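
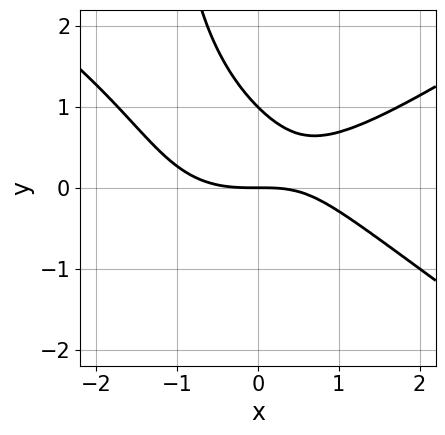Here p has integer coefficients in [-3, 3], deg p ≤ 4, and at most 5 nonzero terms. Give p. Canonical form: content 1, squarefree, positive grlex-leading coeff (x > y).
(a) The degree is 3 — the shape is more complex than any degree-2 curve.
(b) Observable constraints: one x-axis crossing is at x = 0; among the integer gridlines, it crosses the y-axis at y ∈ {0, 1}.
(c) Matching integer coefficients to the picture gives p.

x^3 - 2*x*y^2 - x*y - 3*y^2 + 3*y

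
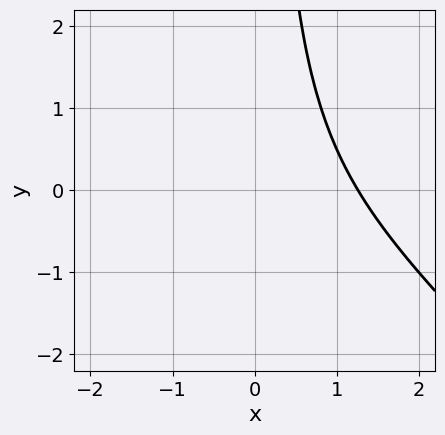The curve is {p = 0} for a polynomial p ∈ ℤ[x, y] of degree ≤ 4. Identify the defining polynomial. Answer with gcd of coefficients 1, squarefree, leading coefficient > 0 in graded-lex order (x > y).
Degree: no degree-2 curve has this shape, so deg p = 3.
From the axis intercepts and sections: the curve avoids every integer y-axis point in the box.
Putting this together gives p.

x^3 + x^2*y + x*y - 2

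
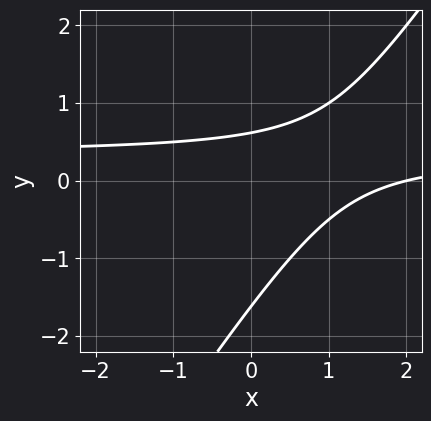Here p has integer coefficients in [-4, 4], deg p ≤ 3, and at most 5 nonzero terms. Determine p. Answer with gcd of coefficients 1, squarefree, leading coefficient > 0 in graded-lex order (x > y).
3*x*y - 2*y^2 - x - 2*y + 2

First, the degree is 2 — the shape is more complex than any degree-1 curve.
Next, against the integer gridlines: it meets the x-axis at x = 2 (among the integer gridlines).
Finally, these observations pin down the coefficients.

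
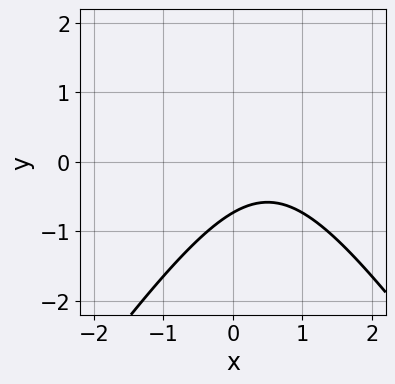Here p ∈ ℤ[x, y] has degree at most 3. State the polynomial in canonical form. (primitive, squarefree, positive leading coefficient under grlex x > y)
(a) The degree is 2 — the shape is more complex than any degree-1 curve.
(b) Against the integer gridlines: the curve avoids every integer x-axis point in the box.
(c) Matching integer coefficients to the picture gives p.

2*x^2 - y^2 - 2*x + 2*y + 2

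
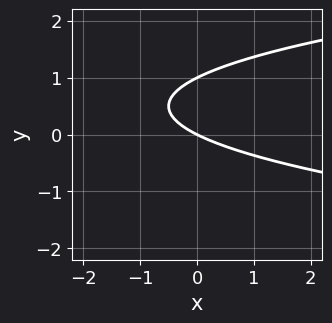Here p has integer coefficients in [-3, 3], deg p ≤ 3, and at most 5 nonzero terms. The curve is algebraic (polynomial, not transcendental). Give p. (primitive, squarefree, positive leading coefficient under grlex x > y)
The degree is 2 — a generic line meets the curve in up to 2 points.
Against the integer gridlines: among the integer gridlines, it crosses the y-axis at y ∈ {0, 1}; it crosses the x-axis at the gridline x = 0.
Solving for integer coefficients yields p as stated.

2*y^2 - x - 2*y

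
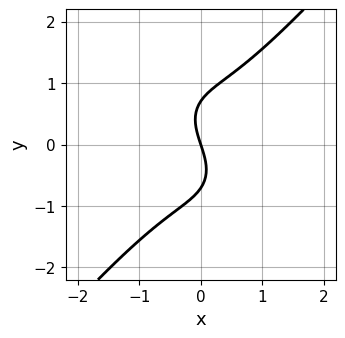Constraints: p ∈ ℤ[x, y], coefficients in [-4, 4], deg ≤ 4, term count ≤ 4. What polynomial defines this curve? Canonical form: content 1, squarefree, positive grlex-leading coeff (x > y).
3*x^3 - 2*y^3 + 3*x + y

1. The degree is 3 — the shape is more complex than any degree-2 curve.
2. Against the integer gridlines: it crosses the x-axis at the gridline x = 0; one y-axis crossing is at y = 0.
3. Assembling these constraints gives the stated polynomial.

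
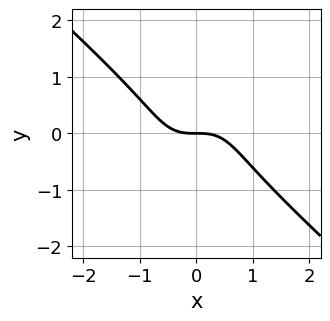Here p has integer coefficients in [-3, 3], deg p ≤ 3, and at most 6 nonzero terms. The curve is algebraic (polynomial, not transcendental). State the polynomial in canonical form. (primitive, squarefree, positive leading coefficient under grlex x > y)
First, degree: the shape is more complex than any degree-2 curve, so deg p = 3.
Next, against the integer gridlines: one x-axis crossing is at x = 0; it crosses the y-axis at the gridline y = 0.
Finally, the integer polynomial consistent with all of this is the stated p.

3*x^3 - 2*x*y^2 + 2*y^3 + 3*y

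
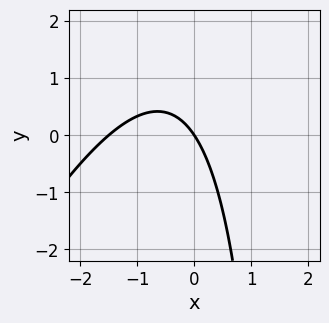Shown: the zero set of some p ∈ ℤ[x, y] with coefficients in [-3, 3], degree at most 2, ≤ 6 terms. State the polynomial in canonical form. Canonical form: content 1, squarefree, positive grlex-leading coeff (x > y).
2*x^2 - x*y + 3*x + 2*y

(a) Degree: the shape is more complex than any degree-1 curve, so deg p = 2.
(b) Against the integer gridlines: it meets the x-axis at x = 0 (among the integer gridlines); it meets the y-axis at y = 0 (among the integer gridlines).
(c) These observations pin down the coefficients.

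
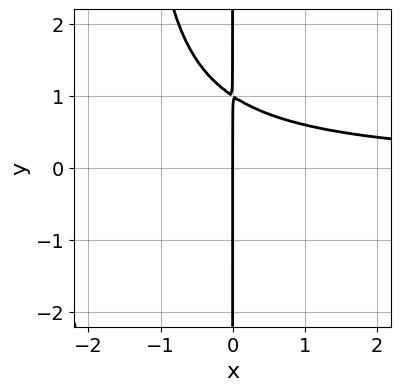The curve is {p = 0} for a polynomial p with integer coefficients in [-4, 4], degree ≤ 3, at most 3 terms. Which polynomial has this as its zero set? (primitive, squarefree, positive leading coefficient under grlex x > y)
Degree: a generic line meets the curve in up to 3 points, so deg p = 3.
Checking where it meets the axes: it crosses the x-axis at the gridline x = 0; every point of the y-axis in the box is on the curve.
Solving for integer coefficients yields p as stated.

2*x^2*y + 3*x*y - 3*x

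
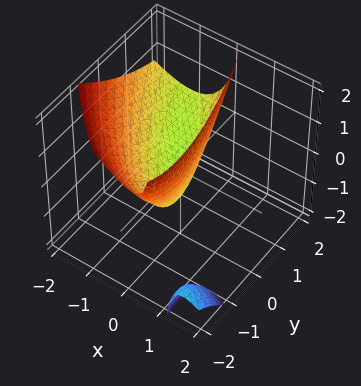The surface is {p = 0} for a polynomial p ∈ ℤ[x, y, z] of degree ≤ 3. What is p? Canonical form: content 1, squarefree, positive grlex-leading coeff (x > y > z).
There are 2 components.
The degree is 2 — the shape is more complex than any degree-1 surface.
Checking where it meets the axes: one y-axis crossing is at y = 0; it meets the z-axis at z = 0 (among the integer gridlines); it meets the x-axis at x = 0 (among the integer gridlines).
Solving for integer coefficients yields p as stated.

3*x^2 + 3*x*y + 3*x*z + y^2 - 3*z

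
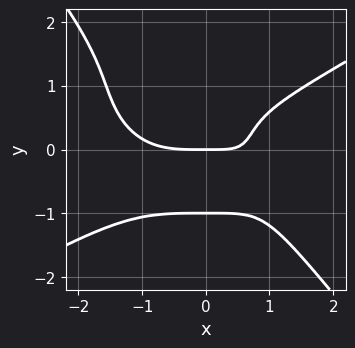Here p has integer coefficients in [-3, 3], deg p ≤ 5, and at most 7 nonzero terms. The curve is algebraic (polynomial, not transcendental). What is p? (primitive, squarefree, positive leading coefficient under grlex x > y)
x^4 - 3*x*y^3 - 3*y^4 + 3*x*y - 3*y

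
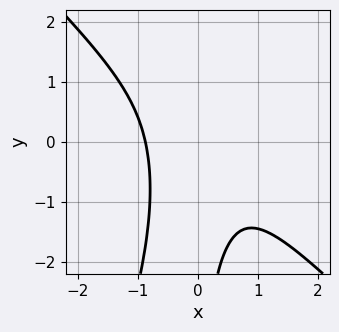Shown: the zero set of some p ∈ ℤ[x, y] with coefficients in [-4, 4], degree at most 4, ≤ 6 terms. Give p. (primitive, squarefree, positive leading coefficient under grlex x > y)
3*x^3 + 2*x^2*y - x*y^2 + 2

deg p = 3. No degree-2 curve has this shape.
Observable constraints: it misses every integer gridline on the y-axis.
Together with the visible shape, these determine p as stated.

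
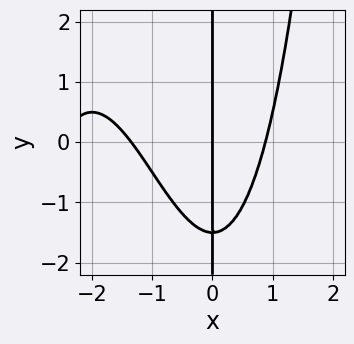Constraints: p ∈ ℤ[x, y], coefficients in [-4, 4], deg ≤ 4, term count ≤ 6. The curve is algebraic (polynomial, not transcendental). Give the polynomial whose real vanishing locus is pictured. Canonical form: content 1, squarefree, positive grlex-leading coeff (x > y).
deg p = 4.
Observable constraints: one x-axis crossing is at x = 0; every point of the y-axis in the box is on the curve.
Matching integer coefficients to the picture gives p.

x^4 + 3*x^3 - 2*x*y - 3*x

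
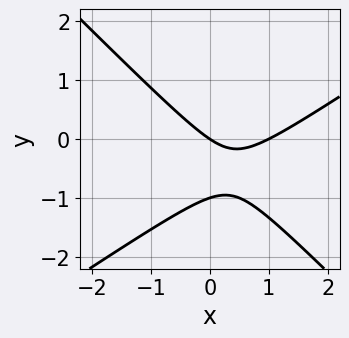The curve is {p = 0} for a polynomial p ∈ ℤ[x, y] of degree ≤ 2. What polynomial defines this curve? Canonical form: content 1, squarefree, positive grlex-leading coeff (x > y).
1. The degree is 2 — a generic line meets the curve in up to 2 points.
2. Observable constraints: among the integer gridlines, it crosses the x-axis at x ∈ {0, 1}; among the integer gridlines, it crosses the y-axis at y ∈ {-1, 0}.
3. Together with the visible shape, these determine p as stated.

2*x^2 - x*y - 3*y^2 - 2*x - 3*y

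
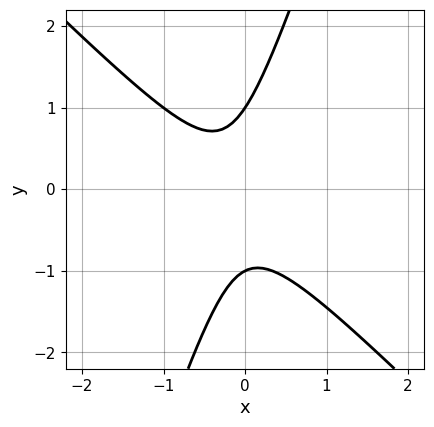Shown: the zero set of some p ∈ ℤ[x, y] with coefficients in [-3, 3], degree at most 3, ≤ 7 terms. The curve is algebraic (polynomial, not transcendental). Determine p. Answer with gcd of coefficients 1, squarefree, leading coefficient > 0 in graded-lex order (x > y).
3*x^2 + 2*x*y - y^2 + x + 1

deg p = 2. A generic line meets the curve in up to 2 points.
Observable constraints: among the integer gridlines, it crosses the y-axis at y ∈ {-1, 1}; the curve avoids every integer x-axis point in the box.
Assembling these constraints gives the stated polynomial.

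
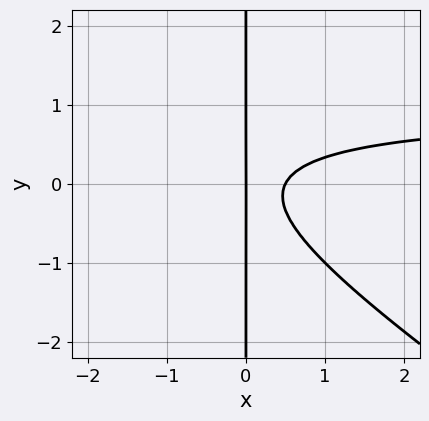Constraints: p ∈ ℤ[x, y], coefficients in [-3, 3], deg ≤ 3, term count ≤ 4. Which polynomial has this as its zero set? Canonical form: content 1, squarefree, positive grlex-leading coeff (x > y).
2*x^2*y + 3*x*y^2 - 2*x^2 + x

The degree is 3 — no degree-2 curve has this shape.
From the axis intercepts and sections: it meets the x-axis at x = 0 (among the integer gridlines); every point of the y-axis in the box is on the curve.
Solving for integer coefficients yields p as stated.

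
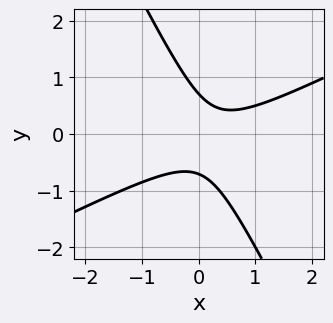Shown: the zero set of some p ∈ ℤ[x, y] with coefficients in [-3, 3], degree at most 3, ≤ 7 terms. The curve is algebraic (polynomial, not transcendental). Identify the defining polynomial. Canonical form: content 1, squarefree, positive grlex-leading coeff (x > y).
2*x^2 - 3*x*y - 2*y^2 - x + 1

The degree is 2 — no degree-1 curve has this shape.
Checking where it meets the axes: the curve avoids every integer x-axis point in the box.
Putting this together gives p.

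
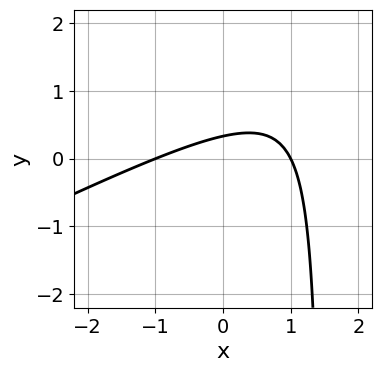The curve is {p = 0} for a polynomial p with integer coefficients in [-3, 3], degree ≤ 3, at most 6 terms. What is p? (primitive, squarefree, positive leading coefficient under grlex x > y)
deg p = 2. A generic line meets the curve in up to 2 points.
Checking where it meets the axes: the x-axis gridline crossings are at x ∈ {-1, 1}.
Assembling these constraints gives the stated polynomial.

x^2 - 2*x*y + 3*y - 1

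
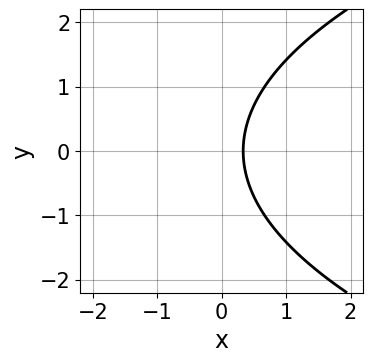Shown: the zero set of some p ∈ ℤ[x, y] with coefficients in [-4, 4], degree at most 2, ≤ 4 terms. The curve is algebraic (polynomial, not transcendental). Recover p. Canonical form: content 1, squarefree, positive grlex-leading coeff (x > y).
deg p = 2. The shape is more complex than any degree-1 curve.
Symmetries: mirror symmetry y ↦ −y ⇒ only even powers of y.
Observable constraints: no y-intercept at any integer in the box.
These observations pin down the coefficients.

y^2 - 3*x + 1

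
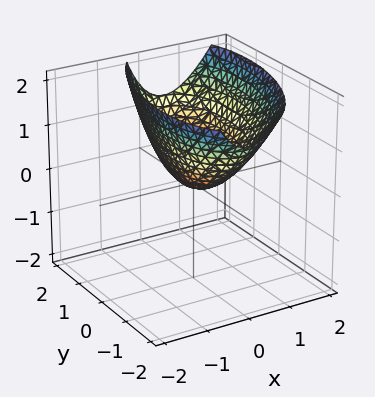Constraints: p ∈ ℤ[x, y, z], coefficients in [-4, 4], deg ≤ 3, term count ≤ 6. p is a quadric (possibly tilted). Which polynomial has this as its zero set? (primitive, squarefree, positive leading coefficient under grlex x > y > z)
1. deg p = 2.
2. From the visible intercepts: one y-axis crossing is at y = 0; it crosses the x-axis at the gridline x = 0.
3. The integer polynomial consistent with all of this is the stated p.

3*x^2 - x*y - x*z + y^2 - 3*z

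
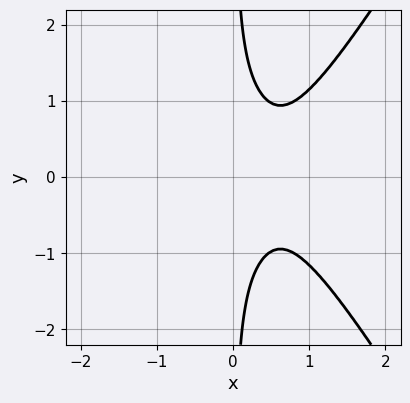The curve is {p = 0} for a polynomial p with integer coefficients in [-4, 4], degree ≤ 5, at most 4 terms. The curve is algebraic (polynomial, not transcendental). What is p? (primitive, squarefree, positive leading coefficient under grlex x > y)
(a) The degree is 4 — a generic line meets the curve in up to 4 points.
(b) Symmetries: it's symmetric under y → −y, forcing even powers of y.
(c) From the axis intercepts and sections: it misses every integer gridline on the x-axis; the curve avoids every integer y-axis point in the box.
(d) Assembling these constraints gives the stated polynomial.

3*x^4 - x^2*y^2 - 2*x*y^2 + 1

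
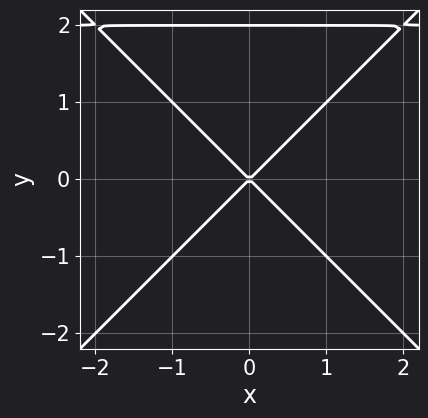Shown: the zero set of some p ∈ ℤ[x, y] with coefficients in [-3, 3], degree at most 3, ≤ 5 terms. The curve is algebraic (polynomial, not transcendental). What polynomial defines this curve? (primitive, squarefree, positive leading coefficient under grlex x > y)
(a) deg p = 3.
(b) Symmetries: it's symmetric under x → −x, forcing even powers of x.
(c) From the visible intercepts: one x-axis crossing is at x = 0; among the integer gridlines, it crosses the y-axis at y ∈ {0, 2}.
(d) The integer polynomial consistent with all of this is the stated p.

x^2*y - y^3 - 2*x^2 + 2*y^2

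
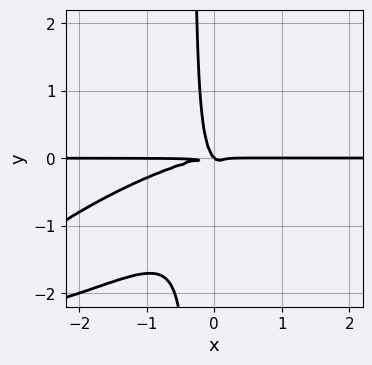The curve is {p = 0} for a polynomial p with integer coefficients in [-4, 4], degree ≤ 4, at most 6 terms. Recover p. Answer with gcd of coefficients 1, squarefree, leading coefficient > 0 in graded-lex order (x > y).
First, deg p = 4. The shape is more complex than any degree-3 curve.
Next, from the axis intercepts and sections: every point of the x-axis in the box is on the curve; one y-axis crossing is at y = 0.
Finally, fitting integer coefficients to these (and the overall shape) gives p.

x^3*y - 3*x^2*y^2 + 3*x*y^3 + x*y^2 + y^3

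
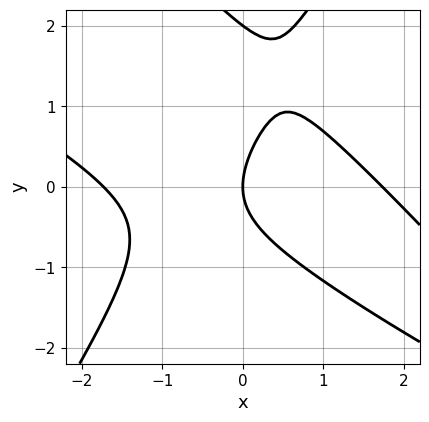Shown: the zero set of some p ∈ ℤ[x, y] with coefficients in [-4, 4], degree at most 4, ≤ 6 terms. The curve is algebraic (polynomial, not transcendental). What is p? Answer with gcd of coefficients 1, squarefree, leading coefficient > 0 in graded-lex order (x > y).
The degree is 3 — a generic line meets the curve in up to 3 points.
From the visible intercepts: the y-axis gridline crossings are at y ∈ {0, 2}; one x-axis crossing is at x = 0.
Matching integer coefficients to the picture gives p.

x^3 + 2*x^2*y - y^3 + 2*y^2 - 3*x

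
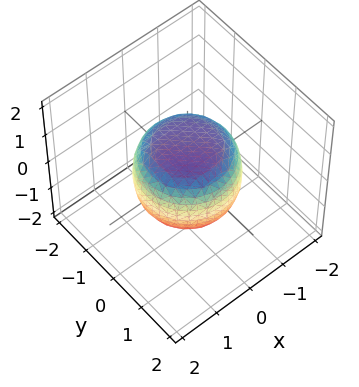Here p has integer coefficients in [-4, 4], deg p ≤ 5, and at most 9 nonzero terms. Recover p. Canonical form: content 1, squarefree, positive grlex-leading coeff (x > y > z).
1. The degree is 4 — the shape is more complex than any degree-3 surface.
2. Symmetries: the surface is invariant under rotation about z: p = q(x² + y², z).
3. Observable constraints: among the integer gridlines, it crosses the z-axis at z ∈ {-1, 1}; a circular section at z = 1 has radius between 0 and 1.
4. These observations pin down the coefficients.

2*x^4 + 4*x^2*y^2 + 2*y^4 - x^2 - y^2 + 3*z^2 - 3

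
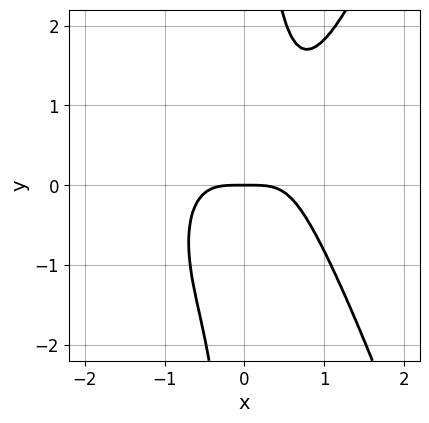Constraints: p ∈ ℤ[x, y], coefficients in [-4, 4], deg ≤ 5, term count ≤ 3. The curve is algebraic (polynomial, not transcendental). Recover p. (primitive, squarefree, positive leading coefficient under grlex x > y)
The degree is 4 — a generic line meets the curve in up to 4 points.
Observable constraints: one x-axis crossing is at x = 0; one y-axis crossing is at y = 0.
Putting this together gives p.

3*x^4 - 2*x*y^2 + 2*y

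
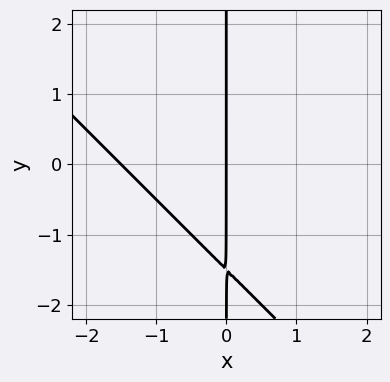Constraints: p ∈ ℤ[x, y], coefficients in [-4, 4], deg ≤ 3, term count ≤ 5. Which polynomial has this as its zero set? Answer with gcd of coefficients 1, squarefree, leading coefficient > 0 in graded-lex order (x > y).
2*x^2 + 2*x*y + 3*x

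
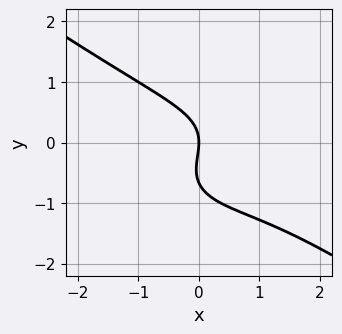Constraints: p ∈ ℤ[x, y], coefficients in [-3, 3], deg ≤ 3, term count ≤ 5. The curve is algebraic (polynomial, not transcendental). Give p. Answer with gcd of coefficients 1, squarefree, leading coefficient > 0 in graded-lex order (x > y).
(a) The degree is 3 — a generic line meets the curve in up to 3 points.
(b) From the axis intercepts and sections: one x-axis crossing is at x = 0; it meets the y-axis at y = 0 (among the integer gridlines).
(c) Fitting integer coefficients to these (and the overall shape) gives p.

x^3 + 3*y^3 - x^2 + 2*y^2 + 3*x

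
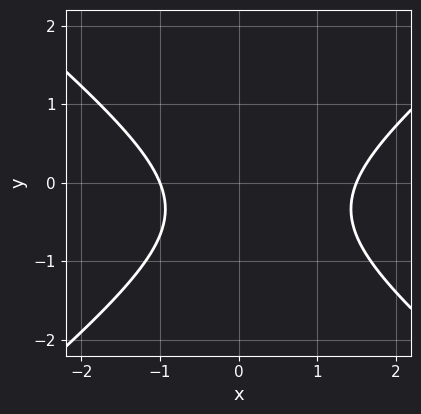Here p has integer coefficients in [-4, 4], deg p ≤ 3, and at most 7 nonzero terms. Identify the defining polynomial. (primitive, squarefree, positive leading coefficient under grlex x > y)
2*x^2 - 3*y^2 - x - 2*y - 3

deg p = 2. The shape is more complex than any degree-1 curve.
From the axis intercepts and sections: it crosses the x-axis at the gridline x = -1; it misses every integer gridline on the y-axis.
These observations pin down the coefficients.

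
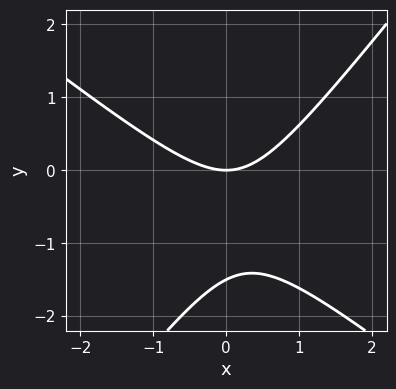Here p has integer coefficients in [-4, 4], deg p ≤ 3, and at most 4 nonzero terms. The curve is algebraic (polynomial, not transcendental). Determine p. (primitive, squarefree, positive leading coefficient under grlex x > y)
2*x^2 + x*y - 2*y^2 - 3*y

1. The degree is 2 — the shape is more complex than any degree-1 curve.
2. Observable constraints: one x-axis crossing is at x = 0; it meets the y-axis at y = 0 (among the integer gridlines).
3. These observations pin down the coefficients.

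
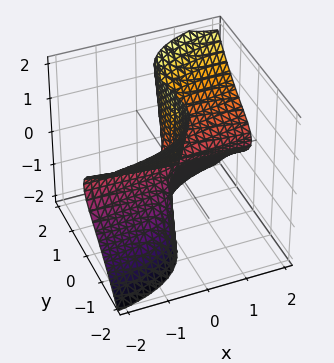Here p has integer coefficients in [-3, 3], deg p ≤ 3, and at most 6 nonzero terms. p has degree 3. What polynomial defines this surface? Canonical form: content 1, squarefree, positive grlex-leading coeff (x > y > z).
x^2*y - 3*x*z^2 + 2*y^3 - y*z

The degree is 3 — a generic line meets the surface in up to 3 points.
Checking where it meets the axes: the visible x-axis segment lies entirely on the surface; the visible z-axis segment lies entirely on the surface; it crosses the y-axis at the gridline y = 0.
Assembling these constraints gives the stated polynomial.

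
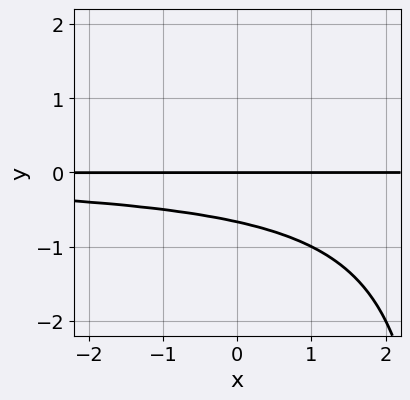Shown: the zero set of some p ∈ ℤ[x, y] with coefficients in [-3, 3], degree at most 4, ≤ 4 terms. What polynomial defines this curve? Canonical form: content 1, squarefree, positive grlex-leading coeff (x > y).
x*y^2 - 3*y^2 - 2*y

Degree: no degree-2 curve has this shape, so deg p = 3.
Checking where it meets the axes: the visible x-axis segment lies entirely on the curve; one y-axis crossing is at y = 0.
Fitting integer coefficients to these (and the overall shape) gives p.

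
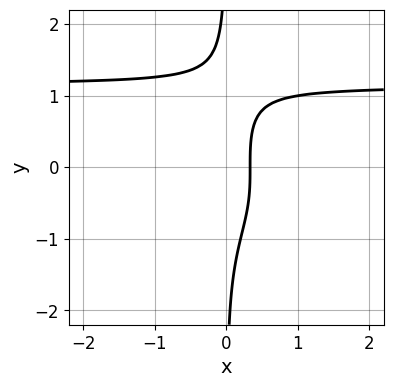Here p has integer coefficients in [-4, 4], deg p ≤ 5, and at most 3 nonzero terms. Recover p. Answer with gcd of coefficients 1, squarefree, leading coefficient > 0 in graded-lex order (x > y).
1. The degree is 4 — a generic line meets the curve in up to 4 points.
2. From the visible intercepts: no y-intercept at any integer in the box.
3. Matching integer coefficients to the picture gives p.

2*x*y^3 - 3*x + 1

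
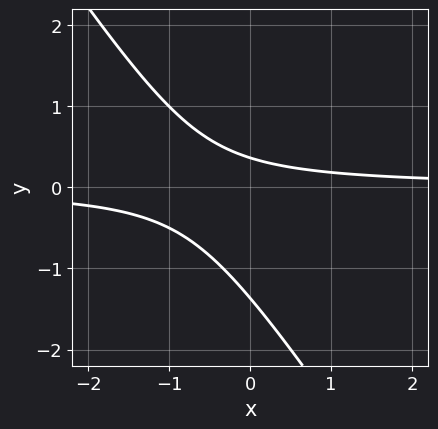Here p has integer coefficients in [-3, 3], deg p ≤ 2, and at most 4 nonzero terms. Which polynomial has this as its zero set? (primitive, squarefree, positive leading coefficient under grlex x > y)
3*x*y + 2*y^2 + 2*y - 1

1. The degree is 2 — the shape is more complex than any degree-1 curve.
2. From the axis intercepts and sections: no x-intercept at any integer in the box.
3. The integer polynomial consistent with all of this is the stated p.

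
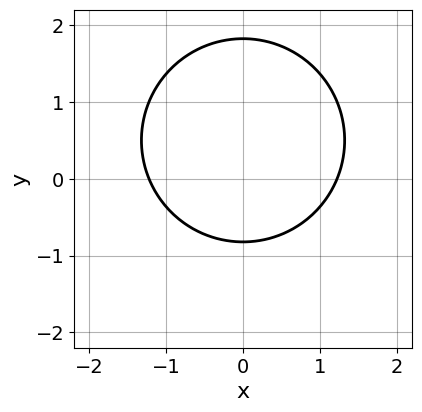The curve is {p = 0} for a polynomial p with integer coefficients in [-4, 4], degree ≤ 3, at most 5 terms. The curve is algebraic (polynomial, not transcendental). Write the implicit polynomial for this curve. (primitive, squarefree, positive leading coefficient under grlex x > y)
1. deg p = 2.
2. Symmetries: mirror symmetry x ↦ −x ⇒ only even powers of x.
3. The integer polynomial consistent with all of this is the stated p.

2*x^2 + 2*y^2 - 2*y - 3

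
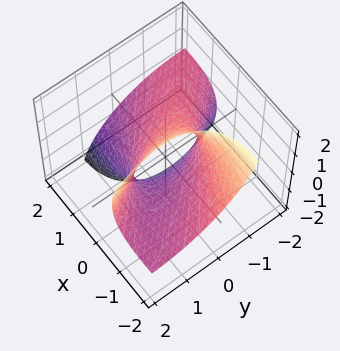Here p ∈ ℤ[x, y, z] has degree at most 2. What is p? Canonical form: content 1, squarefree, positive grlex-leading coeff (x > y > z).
x^2 + 2*x*y + 3*x*z + y^2 + z^2 - 1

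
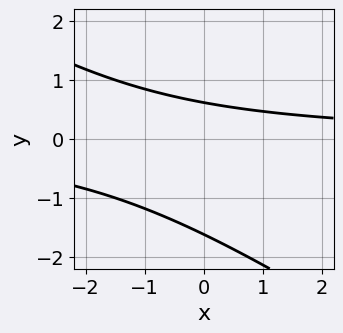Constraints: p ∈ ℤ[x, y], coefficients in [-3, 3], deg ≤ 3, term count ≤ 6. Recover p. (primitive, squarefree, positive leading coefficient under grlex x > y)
2*x*y + 3*y^2 + 3*y - 3

(a) Degree: a generic line meets the curve in up to 2 points, so deg p = 2.
(b) From the visible intercepts: no x-intercept at any integer in the box.
(c) Putting this together gives p.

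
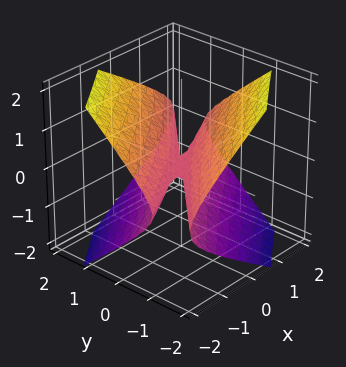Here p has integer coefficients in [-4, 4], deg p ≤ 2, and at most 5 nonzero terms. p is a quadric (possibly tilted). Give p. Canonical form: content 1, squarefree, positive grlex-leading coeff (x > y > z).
(a) Degree: no degree-1 surface has this shape, so deg p = 2.
(b) Observable constraints: one z-axis crossing is at z = 0; one y-axis crossing is at y = 0.
(c) The integer polynomial consistent with all of this is the stated p.

x^2 - 3*x*y + 2*y^2 - 3*z^2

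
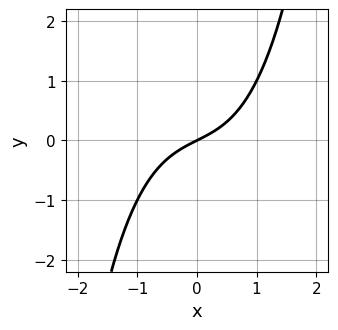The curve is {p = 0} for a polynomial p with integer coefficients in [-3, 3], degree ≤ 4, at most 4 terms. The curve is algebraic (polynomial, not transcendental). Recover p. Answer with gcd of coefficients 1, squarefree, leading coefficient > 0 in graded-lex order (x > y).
First, the degree is 3 — a generic line meets the curve in up to 3 points.
Next, from the visible intercepts: one x-axis crossing is at x = 0; it meets the y-axis at y = 0 (among the integer gridlines).
Finally, these observations pin down the coefficients.

x^3 + x - 2*y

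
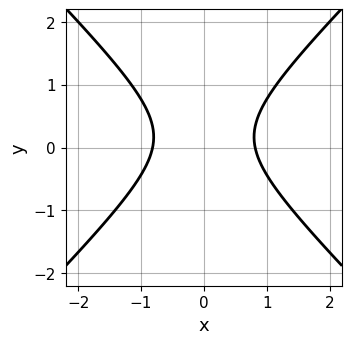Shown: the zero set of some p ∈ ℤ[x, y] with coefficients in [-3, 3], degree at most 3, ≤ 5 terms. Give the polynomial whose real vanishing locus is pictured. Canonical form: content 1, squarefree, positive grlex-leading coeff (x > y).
The degree is 2 — no degree-1 curve has this shape.
Symmetries: it's symmetric under x → −x, forcing even powers of x.
Reading off the gridlines: no y-intercept at any integer in the box.
These observations pin down the coefficients.

3*x^2 - 3*y^2 + y - 2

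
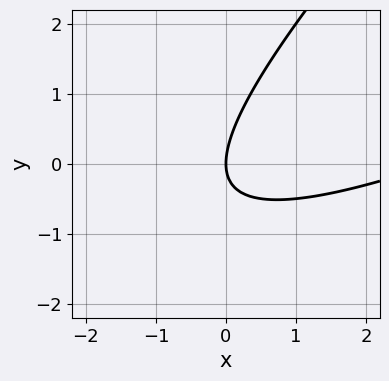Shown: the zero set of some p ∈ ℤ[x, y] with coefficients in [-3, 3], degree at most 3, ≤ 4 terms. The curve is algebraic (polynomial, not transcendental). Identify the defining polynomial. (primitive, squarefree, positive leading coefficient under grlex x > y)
(a) Degree: the shape is more complex than any degree-1 curve, so deg p = 2.
(b) Against the integer gridlines: one x-axis crossing is at x = 0; it crosses the y-axis at the gridline y = 0.
(c) Assembling these constraints gives the stated polynomial.

x^2 - 3*x*y + 2*y^2 - 3*x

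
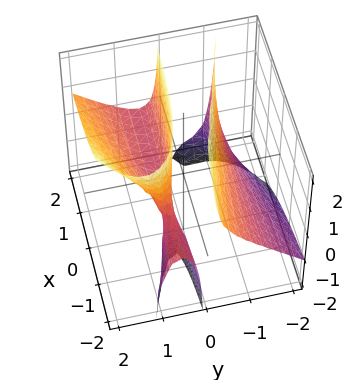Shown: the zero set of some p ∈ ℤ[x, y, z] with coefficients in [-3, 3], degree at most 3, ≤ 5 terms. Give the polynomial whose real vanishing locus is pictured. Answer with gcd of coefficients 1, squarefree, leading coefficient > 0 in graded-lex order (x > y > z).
2*x*y*z - 3*y^3 + 3*y^2*z + 3*y - 1

(a) There are 2 components. Treating them together as one polynomial.
(b) Degree: the shape is more complex than any degree-2 surface, so deg p = 3.
(c) Observable constraints: no x-intercept at any integer in the box; no z-intercept at any integer in the box.
(d) Together with the visible shape, these determine p as stated.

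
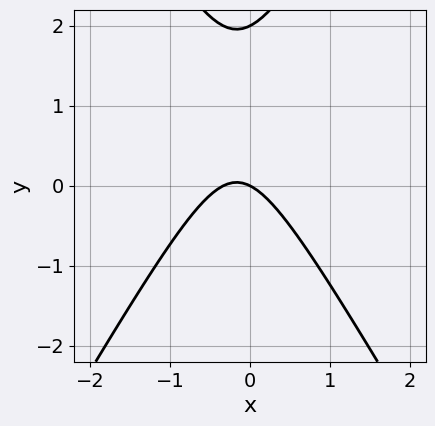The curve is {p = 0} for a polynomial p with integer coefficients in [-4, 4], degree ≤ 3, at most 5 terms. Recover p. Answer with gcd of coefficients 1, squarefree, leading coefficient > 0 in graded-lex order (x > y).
The degree is 2 — a generic line meets the curve in up to 2 points.
Observable constraints: it crosses the x-axis at the gridline x = 0; among the integer gridlines, it crosses the y-axis at y ∈ {0, 2}.
Together with the visible shape, these determine p as stated.

3*x^2 - y^2 + x + 2*y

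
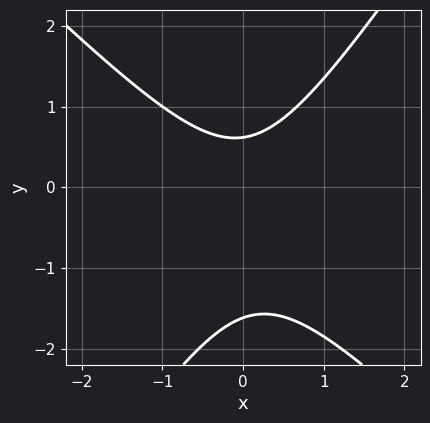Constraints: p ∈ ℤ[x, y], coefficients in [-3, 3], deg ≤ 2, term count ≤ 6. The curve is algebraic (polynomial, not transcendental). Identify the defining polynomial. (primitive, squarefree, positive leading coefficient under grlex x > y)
3*x^2 + x*y - 2*y^2 - 2*y + 2

First, degree: no degree-1 curve has this shape, so deg p = 2.
Then, from the visible intercepts: no x-intercept at any integer in the box.
Finally, together with the visible shape, these determine p as stated.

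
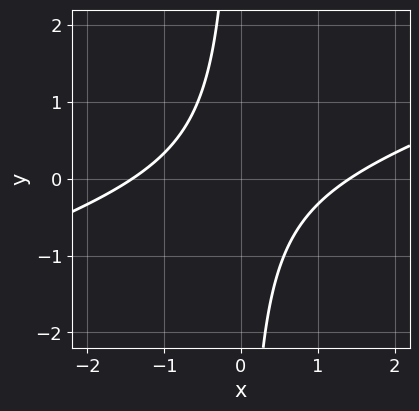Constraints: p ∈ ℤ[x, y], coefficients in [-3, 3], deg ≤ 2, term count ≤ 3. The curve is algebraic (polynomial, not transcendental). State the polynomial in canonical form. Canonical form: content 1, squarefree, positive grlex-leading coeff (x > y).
First, the degree is 2 — a generic line meets the curve in up to 2 points.
Next, from the axis intercepts and sections: it misses every integer gridline on the y-axis.
Finally, putting this together gives p.

x^2 - 3*x*y - 2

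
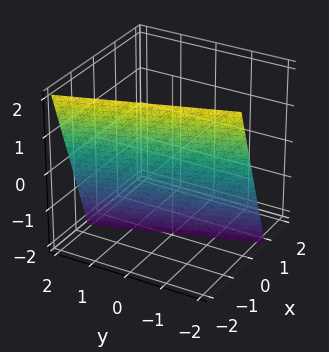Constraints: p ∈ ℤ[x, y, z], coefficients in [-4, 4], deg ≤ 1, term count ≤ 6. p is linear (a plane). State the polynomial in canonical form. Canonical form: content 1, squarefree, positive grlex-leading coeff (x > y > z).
First, degree: the surface is flat (a plane), so deg p = 1.
Next, from the axis intercepts and sections: one y-axis crossing is at y = -2; it meets the z-axis at z = -2 (among the integer gridlines).
Finally, together with the visible shape, these determine p as stated.

3*x + y + z + 2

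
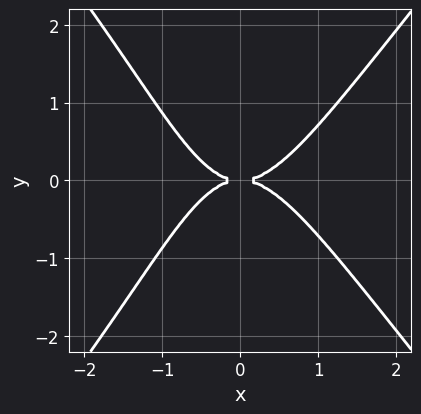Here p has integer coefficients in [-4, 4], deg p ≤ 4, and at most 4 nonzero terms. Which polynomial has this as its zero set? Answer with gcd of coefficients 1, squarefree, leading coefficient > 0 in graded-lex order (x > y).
1. The degree is 4 — no degree-3 curve has this shape.
2. Symmetries: mirror symmetry y ↦ −y ⇒ only even powers of y.
3. Observable constraints: it meets the y-axis at y = 0 (among the integer gridlines); it crosses the x-axis at the gridline x = 0.
4. The integer polynomial consistent with all of this is the stated p.

3*x^4 - 2*x^2*y^2 - x*y^2 - 3*y^2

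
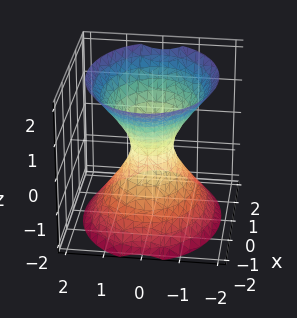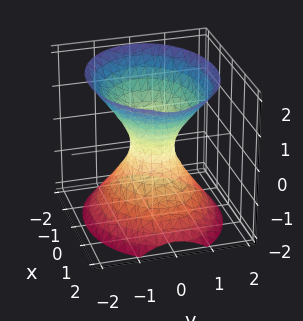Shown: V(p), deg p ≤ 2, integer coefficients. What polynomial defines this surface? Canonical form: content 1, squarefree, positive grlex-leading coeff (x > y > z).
(a) Degree: an hourglass — one-sheet hyperboloid; a quadric, so deg p = 2.
(b) Symmetries: the y ↦ −y reflection is a symmetry, so y appears only in even powers; the z ↦ −z reflection is a symmetry, so z appears only in even powers; the x ↦ −x reflection is a symmetry, so x appears only in even powers.
(c) Checking where it meets the axes: no z-intercept at any integer in the box.
(d) Solving for integer coefficients yields p as stated.

2*x^2 + 3*y^2 - 2*z^2 - 1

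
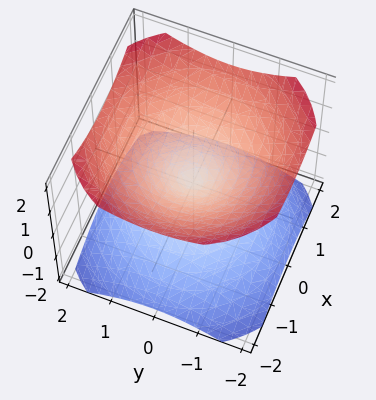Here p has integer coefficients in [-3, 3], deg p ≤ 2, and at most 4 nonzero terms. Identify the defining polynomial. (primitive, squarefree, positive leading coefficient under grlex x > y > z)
2*x^2 + 2*y^2 - 3*z^2

(a) There are 2 components. They look like related sheets of one shape, so recover p as a whole.
(b) deg p = 2. Two nappes meeting at a single point; a quadric.
(c) By symmetry, the z-axis is an axis of rotation, so x and y enter only as x² + y²; it's symmetric under z → −z, forcing even powers of z.
(d) Reading off the gridlines: a circular section at z = 1 has radius between 1 and 2; one x-axis crossing is at x = 0; one z-axis crossing is at z = 0; it meets the y-axis at y = 0 (among the integer gridlines).
(e) Assembling these constraints gives the stated polynomial.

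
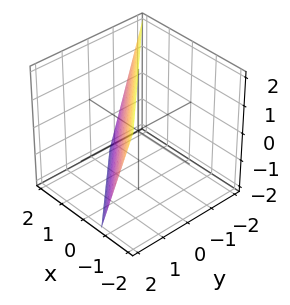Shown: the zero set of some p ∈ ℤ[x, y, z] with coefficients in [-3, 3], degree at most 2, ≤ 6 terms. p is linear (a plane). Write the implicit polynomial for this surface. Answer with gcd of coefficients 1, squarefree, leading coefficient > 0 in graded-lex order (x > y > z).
3*x + 3*y + z - 2

Degree: the surface is flat (a plane), so deg p = 1.
Against the integer gridlines: one z-axis crossing is at z = 2.
Putting this together gives p.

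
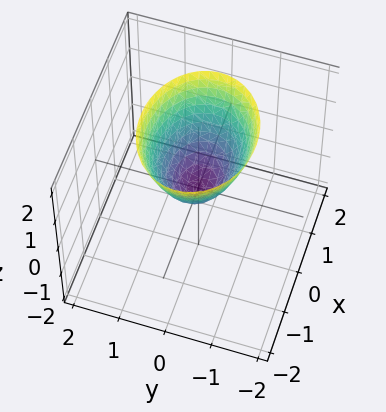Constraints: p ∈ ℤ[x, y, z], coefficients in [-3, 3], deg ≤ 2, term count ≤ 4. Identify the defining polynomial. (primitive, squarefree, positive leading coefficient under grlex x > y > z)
The degree is 2 — a paraboloid; a quadric.
Symmetries: it's symmetric under x → −x, forcing even powers of x; mirror symmetry y ↦ −y ⇒ only even powers of y.
Checking where it meets the axes: one x-axis crossing is at x = 0; one z-axis crossing is at z = 0; it crosses the y-axis at the gridline y = 0.
These observations pin down the coefficients.

2*x^2 + 3*y^2 - 2*z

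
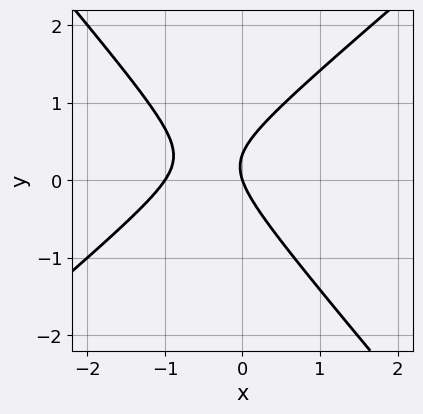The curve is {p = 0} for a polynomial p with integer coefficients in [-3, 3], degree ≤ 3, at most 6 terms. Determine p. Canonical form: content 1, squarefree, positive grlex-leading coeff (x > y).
3*x^2 - x*y - 3*y^2 + 3*x + y

First, degree: the shape is more complex than any degree-1 curve, so deg p = 2.
Then, checking where it meets the axes: it meets the y-axis at y = 0 (among the integer gridlines); the x-axis gridline crossings are at x ∈ {-1, 0}.
Finally, matching integer coefficients to the picture gives p.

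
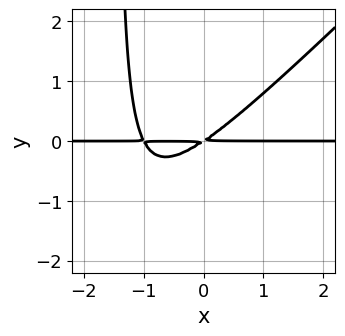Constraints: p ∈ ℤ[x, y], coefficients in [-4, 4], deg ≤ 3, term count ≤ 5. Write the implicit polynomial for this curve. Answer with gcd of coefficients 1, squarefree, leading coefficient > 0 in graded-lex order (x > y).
2*x^2*y - 2*x*y^2 + 2*x*y - 3*y^2

1. Degree: the shape is more complex than any degree-2 curve, so deg p = 3.
2. From the visible intercepts: every point of the x-axis in the box is on the curve.
3. Matching integer coefficients to the picture gives p.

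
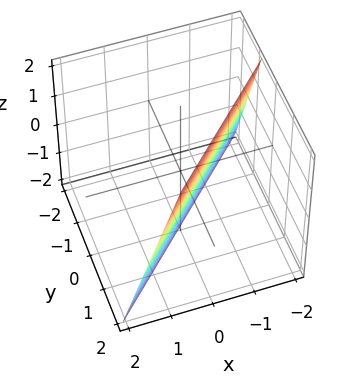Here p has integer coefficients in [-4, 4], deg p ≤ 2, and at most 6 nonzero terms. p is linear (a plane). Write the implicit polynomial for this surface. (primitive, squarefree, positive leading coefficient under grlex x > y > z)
(a) The degree is 1 — the surface is flat (a plane).
(b) From the visible intercepts: one z-axis crossing is at z = -2.
(c) Putting this together gives p.

3*x - 3*y + z + 2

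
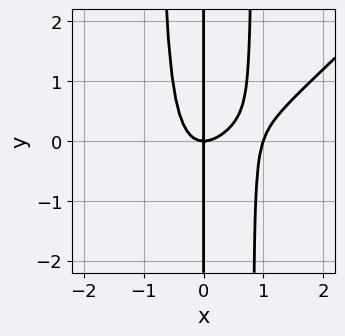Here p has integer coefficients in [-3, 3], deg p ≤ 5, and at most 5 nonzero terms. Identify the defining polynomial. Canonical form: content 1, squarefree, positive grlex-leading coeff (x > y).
3*x^4 - 3*x^3*y - 3*x^3 + 2*x*y

1. The degree is 4 — no degree-3 curve has this shape.
2. Against the integer gridlines: the visible y-axis segment lies entirely on the curve; among the integer gridlines, it crosses the x-axis at x ∈ {0, 1}.
3. Together with the visible shape, these determine p as stated.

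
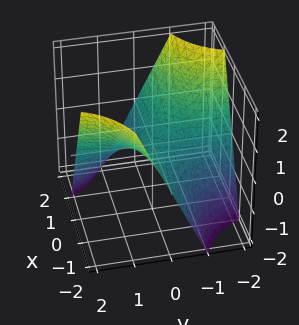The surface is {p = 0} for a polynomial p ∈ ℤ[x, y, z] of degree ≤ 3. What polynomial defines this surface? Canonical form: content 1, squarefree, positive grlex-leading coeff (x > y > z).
x*y + z

1. Degree: a hyperbolic paraboloid; a quadric, so deg p = 2.
2. From the axis intercepts and sections: one z-axis crossing is at z = 0; the visible x-axis segment lies entirely on the surface; every point of the y-axis in the box is on the surface.
3. Matching integer coefficients to the picture gives p.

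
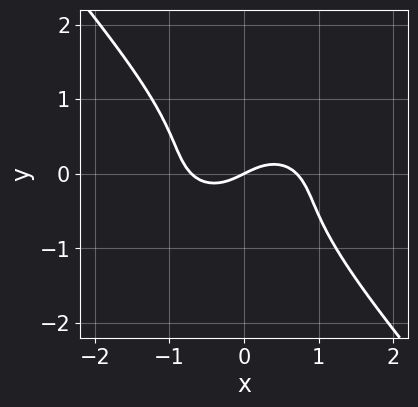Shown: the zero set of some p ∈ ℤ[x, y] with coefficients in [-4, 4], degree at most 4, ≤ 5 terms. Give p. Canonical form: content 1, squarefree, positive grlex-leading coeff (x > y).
2*x^3 + 2*x*y^2 + 3*y^3 - x + 2*y

deg p = 3.
Against the integer gridlines: one x-axis crossing is at x = 0; it meets the y-axis at y = 0 (among the integer gridlines).
Putting this together gives p.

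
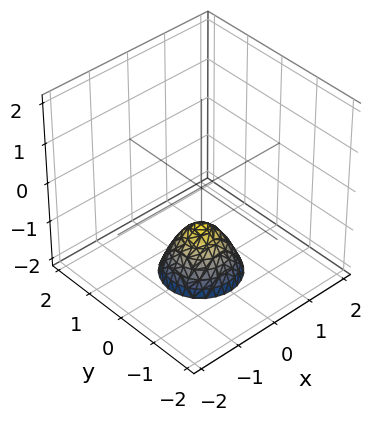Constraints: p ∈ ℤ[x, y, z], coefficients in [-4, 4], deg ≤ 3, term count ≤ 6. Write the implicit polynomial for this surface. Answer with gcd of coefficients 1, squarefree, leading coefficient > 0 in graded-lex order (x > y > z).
3*x^2 + 3*y^2 + 2*z + 2

1. The degree is 2 — the shape is more complex than any degree-1 surface.
2. Symmetries: the z-axis is an axis of rotation, so x and y enter only as x² + y².
3. Observable constraints: a circular section at z = -2 has radius between 0 and 1; the surface avoids every integer y-axis point in the box; it crosses the z-axis at the gridline z = -1; it misses every integer gridline on the x-axis.
4. Fitting integer coefficients to these (and the overall shape) gives p.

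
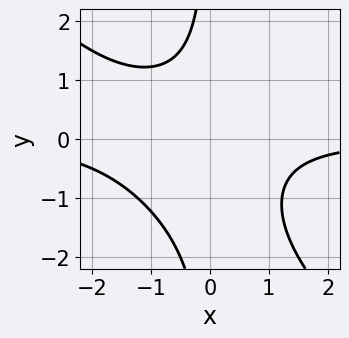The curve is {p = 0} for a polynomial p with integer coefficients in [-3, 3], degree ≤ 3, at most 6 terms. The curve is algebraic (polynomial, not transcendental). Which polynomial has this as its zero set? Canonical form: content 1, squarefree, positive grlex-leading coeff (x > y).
deg p = 3.
From the axis intercepts and sections: it misses every integer gridline on the x-axis; the curve avoids every integer y-axis point in the box.
Solving for integer coefficients yields p as stated.

2*x^2*y + 2*x*y^2 + 2*x*y + 3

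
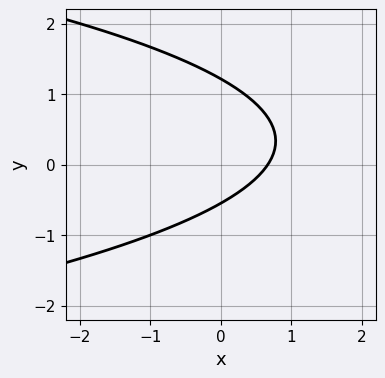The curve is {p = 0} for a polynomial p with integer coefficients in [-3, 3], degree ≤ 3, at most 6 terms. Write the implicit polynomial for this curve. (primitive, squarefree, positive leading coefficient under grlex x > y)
(a) The degree is 2 — no degree-1 curve has this shape.
(b) Solving for integer coefficients yields p as stated.

3*y^2 + 3*x - 2*y - 2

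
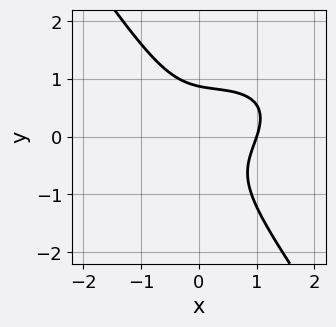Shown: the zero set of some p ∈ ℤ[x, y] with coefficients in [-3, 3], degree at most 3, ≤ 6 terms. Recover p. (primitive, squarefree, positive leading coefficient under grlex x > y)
deg p = 3. No degree-2 curve has this shape.
From the axis intercepts and sections: it crosses the x-axis at the gridline x = 1.
Putting this together gives p.

2*x^3 - 2*x^2*y + 2*x*y^2 + 3*y^3 - 2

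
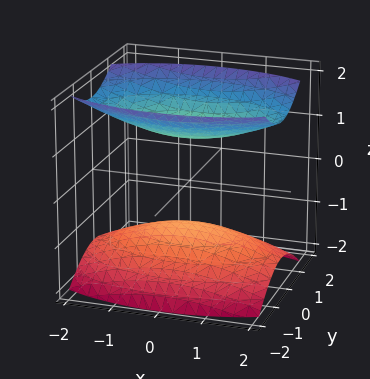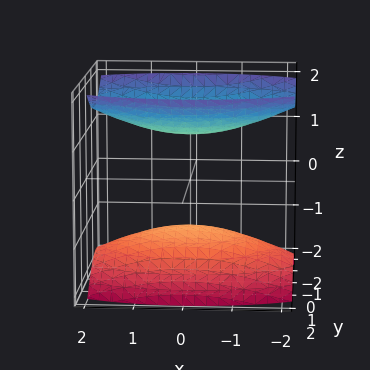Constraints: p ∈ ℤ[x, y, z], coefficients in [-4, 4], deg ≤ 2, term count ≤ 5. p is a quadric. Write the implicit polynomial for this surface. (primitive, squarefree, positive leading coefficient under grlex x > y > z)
x^2 + 3*y^2 - 3*z^2 + 3

First, the picture has 2 separate pieces. They look like related sheets of one shape, so recover p as a whole.
Then, deg p = 2. Two separate bowl-shaped sheets opening away from each other; a quadric.
Then, symmetries: it's symmetric under y → −y, forcing even powers of y; it's symmetric under z → −z, forcing even powers of z; the x ↦ −x reflection is a symmetry, so x appears only in even powers.
Next, from the visible intercepts: it misses every integer gridline on the y-axis; it misses every integer gridline on the x-axis; among the integer gridlines, it crosses the z-axis at z ∈ {-1, 1}.
Finally, putting this together gives p.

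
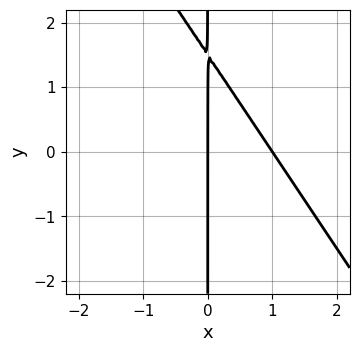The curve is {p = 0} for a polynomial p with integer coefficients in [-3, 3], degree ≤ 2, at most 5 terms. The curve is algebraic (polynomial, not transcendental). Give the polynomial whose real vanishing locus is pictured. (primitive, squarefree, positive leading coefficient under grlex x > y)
First, degree: a generic line meets the curve in up to 2 points, so deg p = 2.
Next, from the visible intercepts: the visible y-axis segment lies entirely on the curve; the x-axis gridline crossings are at x ∈ {0, 1}.
Finally, putting this together gives p.

3*x^2 + 2*x*y - 3*x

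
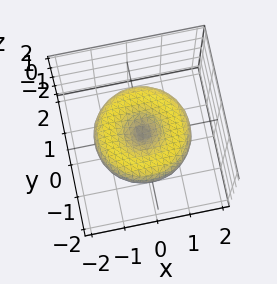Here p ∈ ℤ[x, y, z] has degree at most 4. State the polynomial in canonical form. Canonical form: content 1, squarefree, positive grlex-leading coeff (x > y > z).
x^4 + 2*x^2*y^2 + y^4 - 2*x^2 - 2*y^2 + 3*z^2

(a) Degree: a generic line meets the surface in up to 4 points, so deg p = 4.
(b) Symmetries: rotational symmetry about the z-axis ⇒ p depends on x, y only through x² + y².
(c) Checking where it meets the axes: it meets the z-axis at z = 0 (among the integer gridlines); it crosses the x-axis at the gridline x = 0.
(d) Fitting integer coefficients to these (and the overall shape) gives p.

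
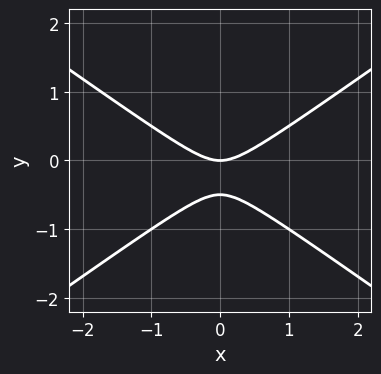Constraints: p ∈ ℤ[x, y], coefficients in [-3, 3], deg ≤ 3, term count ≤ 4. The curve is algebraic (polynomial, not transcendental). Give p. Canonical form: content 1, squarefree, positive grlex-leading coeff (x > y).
x^2 - 2*y^2 - y

The degree is 2 — a generic line meets the curve in up to 2 points.
Symmetries: mirror symmetry x ↦ −x ⇒ only even powers of x.
Against the integer gridlines: it meets the y-axis at y = 0 (among the integer gridlines); it meets the x-axis at x = 0 (among the integer gridlines).
These observations pin down the coefficients.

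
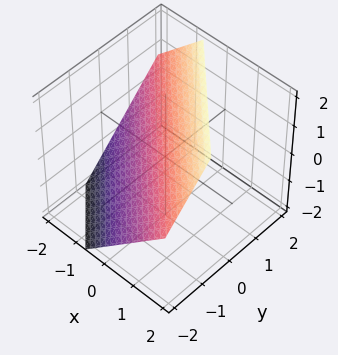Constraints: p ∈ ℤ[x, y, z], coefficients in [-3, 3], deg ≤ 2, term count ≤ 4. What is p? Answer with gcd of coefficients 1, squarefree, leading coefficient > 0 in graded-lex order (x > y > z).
3*x + 3*y - 3*z + 2

First, deg p = 1. The surface is flat (a plane).
Finally, solving for integer coefficients yields p as stated.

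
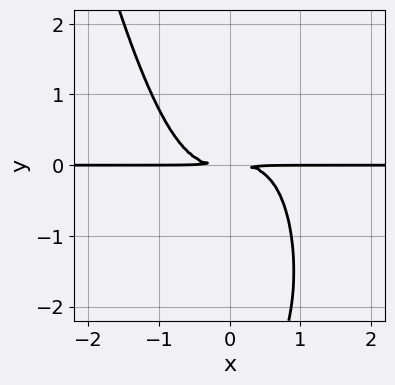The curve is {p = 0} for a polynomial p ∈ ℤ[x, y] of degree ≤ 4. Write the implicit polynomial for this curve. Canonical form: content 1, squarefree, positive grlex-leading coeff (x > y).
3*x^3*y + y^3 + 3*y^2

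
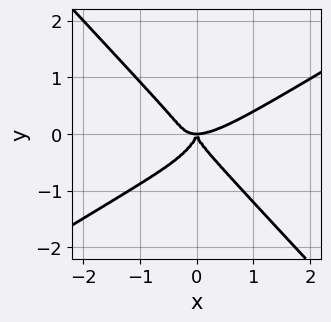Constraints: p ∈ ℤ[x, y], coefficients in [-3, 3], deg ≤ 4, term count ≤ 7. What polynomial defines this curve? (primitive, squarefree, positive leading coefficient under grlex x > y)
2*x^4 - 3*x^3*y + x*y^3 - 3*y^4 - 2*x^2*y

(a) deg p = 4. No degree-3 curve has this shape.
(b) Observable constraints: it crosses the x-axis at the gridline x = 0; it crosses the y-axis at the gridline y = 0.
(c) Matching integer coefficients to the picture gives p.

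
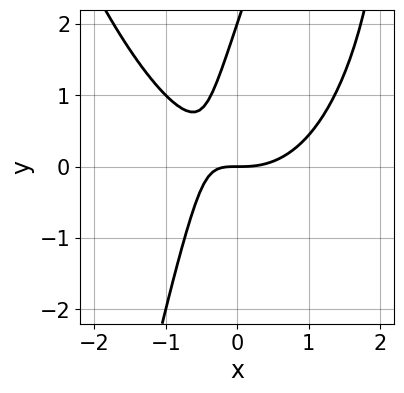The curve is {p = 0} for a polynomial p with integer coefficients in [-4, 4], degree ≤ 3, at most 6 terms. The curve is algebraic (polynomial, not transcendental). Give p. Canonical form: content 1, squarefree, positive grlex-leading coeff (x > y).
(a) The degree is 3 — no degree-2 curve has this shape.
(b) Checking where it meets the axes: the y-axis gridline crossings are at y ∈ {0, 2}; one x-axis crossing is at x = 0.
(c) The integer polynomial consistent with all of this is the stated p.

2*x^3 - 3*x*y + y^2 - 2*y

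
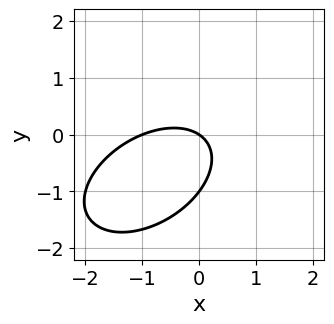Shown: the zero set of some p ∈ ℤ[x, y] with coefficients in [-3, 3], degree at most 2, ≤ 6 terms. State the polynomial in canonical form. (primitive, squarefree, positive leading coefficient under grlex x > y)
1. The degree is 2 — a generic line meets the curve in up to 2 points.
2. Observable constraints: the y-axis gridline crossings are at y ∈ {-1, 0}; the x-axis gridline crossings are at x ∈ {-1, 0}.
3. Together with the visible shape, these determine p as stated.

2*x^2 - 2*x*y + 3*y^2 + 2*x + 3*y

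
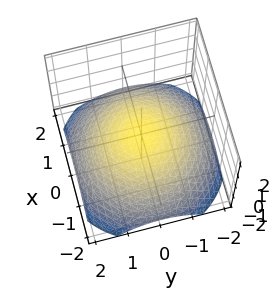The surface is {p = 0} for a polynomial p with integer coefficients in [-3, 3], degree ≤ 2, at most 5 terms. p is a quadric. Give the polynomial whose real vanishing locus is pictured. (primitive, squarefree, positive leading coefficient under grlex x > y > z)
x^2 + y^2 + 3*z

1. The degree is 2 — a paraboloid; a quadric.
2. Symmetry: the z-axis is an axis of rotation, so x and y enter only as x² + y².
3. Observable constraints: one x-axis crossing is at x = 0; it crosses the z-axis at the gridline z = 0.
4. Solving for integer coefficients yields p as stated.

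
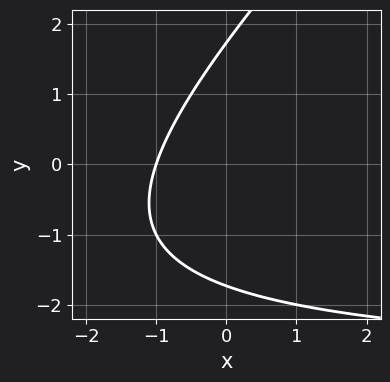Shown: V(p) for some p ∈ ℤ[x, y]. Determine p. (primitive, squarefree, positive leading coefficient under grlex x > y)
x*y - y^2 + 3*x + 3

1. Degree: no degree-1 curve has this shape, so deg p = 2.
2. Checking where it meets the axes: it crosses the x-axis at the gridline x = -1.
3. Assembling these constraints gives the stated polynomial.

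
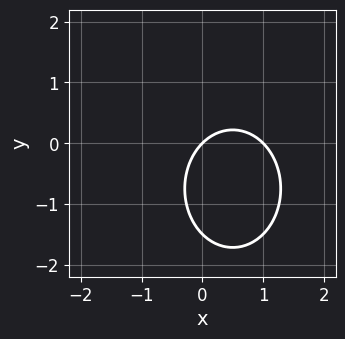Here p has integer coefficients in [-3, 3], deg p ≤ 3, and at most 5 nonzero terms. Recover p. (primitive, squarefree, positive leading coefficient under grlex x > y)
3*x^2 + 2*y^2 - 3*x + 3*y

First, the degree is 2 — no degree-1 curve has this shape.
Then, from the visible intercepts: the x-axis gridline crossings are at x ∈ {0, 1}; one y-axis crossing is at y = 0.
Finally, together with the visible shape, these determine p as stated.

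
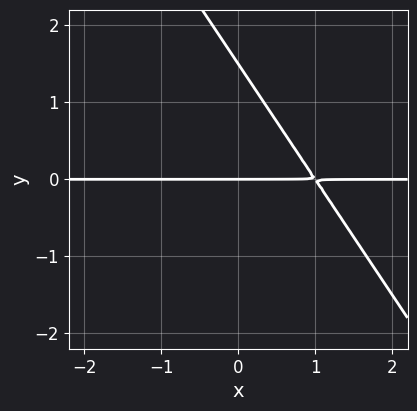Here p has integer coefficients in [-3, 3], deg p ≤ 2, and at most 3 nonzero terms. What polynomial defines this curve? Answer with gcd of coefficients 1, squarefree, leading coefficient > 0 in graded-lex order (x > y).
3*x*y + 2*y^2 - 3*y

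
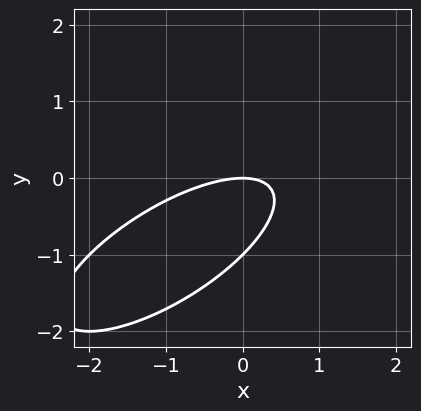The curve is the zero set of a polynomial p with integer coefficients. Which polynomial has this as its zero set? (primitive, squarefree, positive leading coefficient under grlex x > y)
x^2 - 2*x*y + 2*y^2 + 2*y

Degree: no degree-1 curve has this shape, so deg p = 2.
From the axis intercepts and sections: it crosses the x-axis at the gridline x = 0; among the integer gridlines, it crosses the y-axis at y ∈ {-1, 0}.
Fitting integer coefficients to these (and the overall shape) gives p.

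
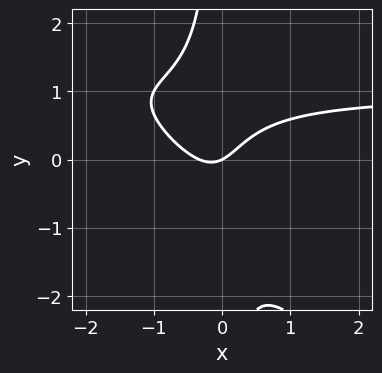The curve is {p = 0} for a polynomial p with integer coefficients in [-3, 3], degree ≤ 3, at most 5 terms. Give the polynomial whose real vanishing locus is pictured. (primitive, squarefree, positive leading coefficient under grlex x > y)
3*x^2*y + 3*x*y^2 - 3*x^2 - x + 2*y

(a) Degree: the shape is more complex than any degree-2 curve, so deg p = 3.
(b) From the axis intercepts and sections: it meets the y-axis at y = 0 (among the integer gridlines); it crosses the x-axis at the gridline x = 0.
(c) Assembling these constraints gives the stated polynomial.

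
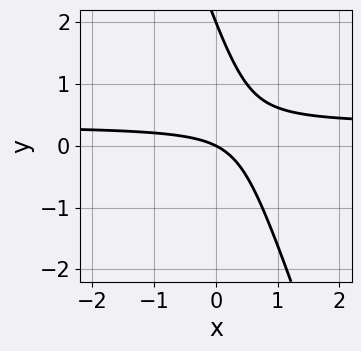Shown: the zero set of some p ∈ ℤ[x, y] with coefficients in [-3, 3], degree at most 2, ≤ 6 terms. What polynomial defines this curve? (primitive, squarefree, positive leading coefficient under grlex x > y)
3*x*y + y^2 - x - 2*y

(a) The degree is 2 — a generic line meets the curve in up to 2 points.
(b) Checking where it meets the axes: it crosses the x-axis at the gridline x = 0; the y-axis gridline crossings are at y ∈ {0, 2}.
(c) The integer polynomial consistent with all of this is the stated p.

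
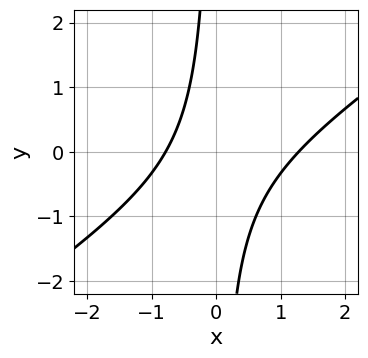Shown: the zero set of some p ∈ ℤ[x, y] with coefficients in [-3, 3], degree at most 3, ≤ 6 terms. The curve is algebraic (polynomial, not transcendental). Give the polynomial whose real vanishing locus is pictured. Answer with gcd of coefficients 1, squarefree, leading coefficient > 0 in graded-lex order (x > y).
2*x^2 - 3*x*y - x - 2

First, the degree is 2 — the shape is more complex than any degree-1 curve.
Then, reading off the gridlines: the curve avoids every integer y-axis point in the box.
Finally, fitting integer coefficients to these (and the overall shape) gives p.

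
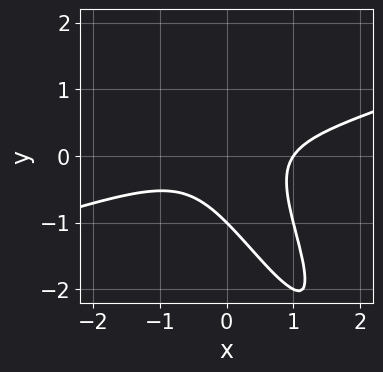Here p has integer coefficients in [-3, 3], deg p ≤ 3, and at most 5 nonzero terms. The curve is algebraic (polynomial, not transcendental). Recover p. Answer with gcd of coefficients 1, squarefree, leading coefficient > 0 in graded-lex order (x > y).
x^3 - 2*x^2*y - 3*x*y^2 - y^3 - 1

deg p = 3.
Checking where it meets the axes: it crosses the y-axis at the gridline y = -1; it crosses the x-axis at the gridline x = 1.
Matching integer coefficients to the picture gives p.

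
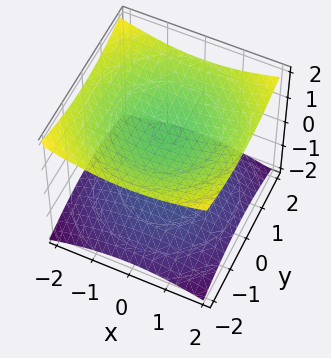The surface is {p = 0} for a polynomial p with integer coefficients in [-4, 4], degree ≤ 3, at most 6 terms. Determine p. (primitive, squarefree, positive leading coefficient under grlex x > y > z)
x^2 + y^2 - 3*z^2 + 3

First, I count 2 distinct pieces. Treating them together as one polynomial.
Then, deg p = 2. Two sheets facing apart; a quadric.
Then, symmetries: it's symmetric under z → −z, forcing even powers of z; every cross-section ⟂ z is a circle, so x, y appear only via x² + y².
Then, from the visible intercepts: it misses every integer gridline on the x-axis; the surface avoids every integer y-axis point in the box; among the integer gridlines, it crosses the z-axis at z ∈ {-1, 1}.
Finally, the integer polynomial consistent with all of this is the stated p.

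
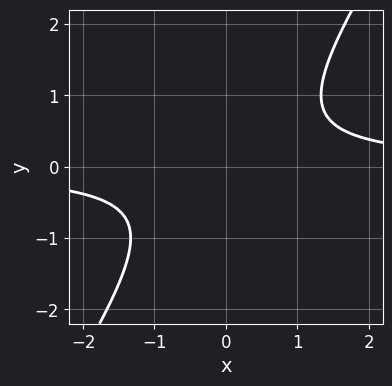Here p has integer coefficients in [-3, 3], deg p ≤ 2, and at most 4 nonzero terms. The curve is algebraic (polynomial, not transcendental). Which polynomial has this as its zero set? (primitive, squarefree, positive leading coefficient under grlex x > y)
3*x*y - 2*y^2 - 2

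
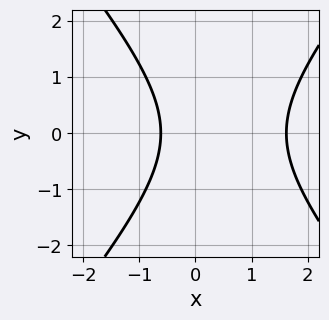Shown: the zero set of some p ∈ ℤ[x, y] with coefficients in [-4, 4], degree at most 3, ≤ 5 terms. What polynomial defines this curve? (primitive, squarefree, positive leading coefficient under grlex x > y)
3*x^2 - 2*y^2 - 3*x - 3

1. The degree is 2 — no degree-1 curve has this shape.
2. Symmetries: it's symmetric under y → −y, forcing even powers of y.
3. Reading off the gridlines: the curve avoids every integer y-axis point in the box.
4. Fitting integer coefficients to these (and the overall shape) gives p.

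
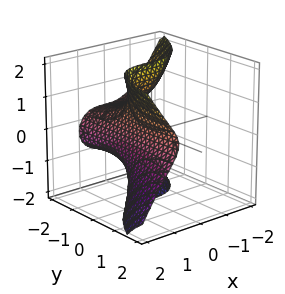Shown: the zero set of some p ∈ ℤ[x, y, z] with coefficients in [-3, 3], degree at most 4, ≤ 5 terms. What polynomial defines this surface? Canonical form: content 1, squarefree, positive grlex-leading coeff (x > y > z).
3*x^3 + y^2*z - 3*y*z^2 - 2

First, deg p = 3.
Next, checking where it meets the axes: the surface avoids every integer z-axis point in the box; it misses every integer gridline on the y-axis.
Finally, assembling these constraints gives the stated polynomial.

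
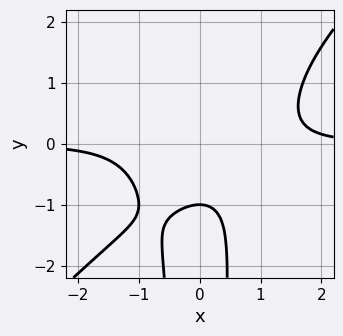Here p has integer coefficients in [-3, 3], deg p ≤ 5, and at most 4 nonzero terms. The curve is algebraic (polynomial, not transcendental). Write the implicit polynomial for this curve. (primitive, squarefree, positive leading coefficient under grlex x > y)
1. deg p = 4.
2. Against the integer gridlines: it meets the y-axis at y = -1 (among the integer gridlines); it misses every integer gridline on the x-axis.
3. Fitting integer coefficients to these (and the overall shape) gives p.

x^3*y - x^2*y^2 - y - 1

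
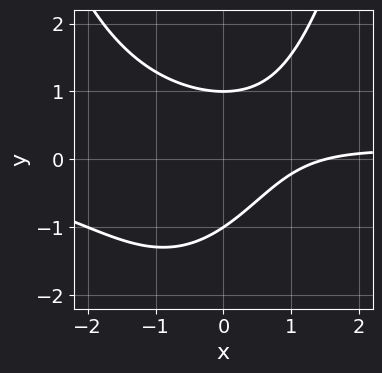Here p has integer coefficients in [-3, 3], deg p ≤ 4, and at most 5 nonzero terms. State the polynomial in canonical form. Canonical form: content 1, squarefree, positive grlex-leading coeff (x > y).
2*x^2*y + 2*x*y - 3*y^2 - 2*x + 3

1. deg p = 3. The shape is more complex than any degree-2 curve.
2. Checking where it meets the axes: among the integer gridlines, it crosses the y-axis at y ∈ {-1, 1}.
3. The integer polynomial consistent with all of this is the stated p.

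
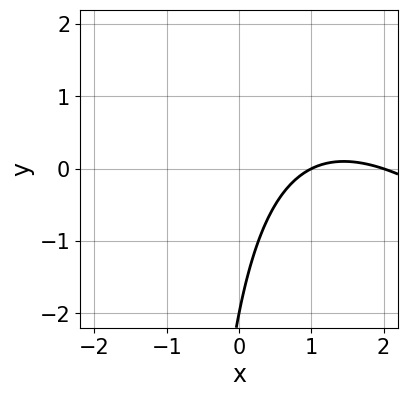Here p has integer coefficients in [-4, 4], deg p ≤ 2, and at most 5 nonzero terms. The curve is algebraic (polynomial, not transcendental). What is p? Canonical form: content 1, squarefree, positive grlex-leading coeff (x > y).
(a) Degree: the shape is more complex than any degree-1 curve, so deg p = 2.
(b) Reading off the gridlines: it meets the y-axis at y = -2 (among the integer gridlines); the x-axis gridline crossings are at x ∈ {1, 2}.
(c) Solving for integer coefficients yields p as stated.

x^2 + x*y - 3*x + y + 2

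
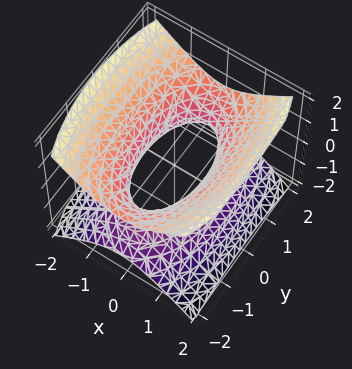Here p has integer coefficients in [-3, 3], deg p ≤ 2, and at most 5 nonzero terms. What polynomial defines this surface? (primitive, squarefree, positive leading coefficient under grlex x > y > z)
1. Degree: an hourglass — one-sheet hyperboloid; a quadric, so deg p = 2.
2. Symmetries: mirror symmetry x ↦ −x ⇒ only even powers of x; it's symmetric under y → −y, forcing even powers of y; mirror symmetry z ↦ −z ⇒ only even powers of z.
3. From the axis intercepts and sections: the surface avoids every integer z-axis point in the box.
4. Fitting integer coefficients to these (and the overall shape) gives p.

3*x^2 + y^2 - 3*z^2 - 2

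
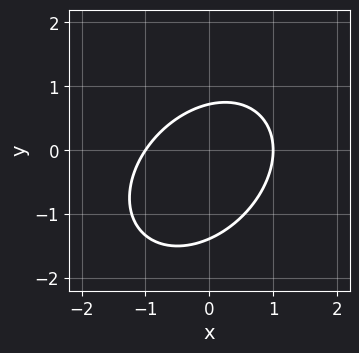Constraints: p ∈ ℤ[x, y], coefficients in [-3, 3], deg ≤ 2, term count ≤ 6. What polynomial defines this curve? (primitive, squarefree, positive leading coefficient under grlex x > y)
3*x^2 - 2*x*y + 3*y^2 + 2*y - 3

The degree is 2 — the shape is more complex than any degree-1 curve.
Reading off the gridlines: the x-axis gridline crossings are at x ∈ {-1, 1}.
Matching integer coefficients to the picture gives p.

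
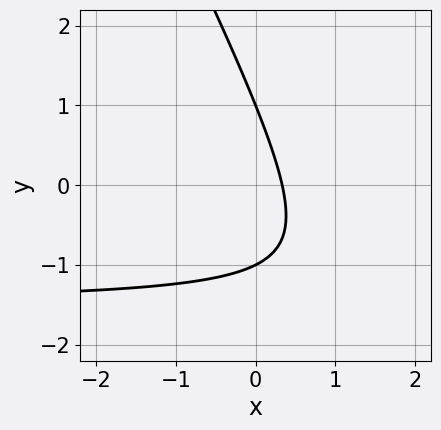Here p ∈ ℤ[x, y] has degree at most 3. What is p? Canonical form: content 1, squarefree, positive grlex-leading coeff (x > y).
2*x*y + y^2 + 3*x - 1

Degree: a generic line meets the curve in up to 2 points, so deg p = 2.
Observable constraints: among the integer gridlines, it crosses the y-axis at y ∈ {-1, 1}.
These observations pin down the coefficients.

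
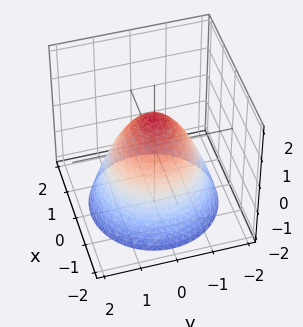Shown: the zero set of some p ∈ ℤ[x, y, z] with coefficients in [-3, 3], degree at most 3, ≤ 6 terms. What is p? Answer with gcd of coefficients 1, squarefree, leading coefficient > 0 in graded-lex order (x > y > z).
x^2 + y^2 + z - 1

(a) deg p = 2. A generic line meets the surface in up to 2 points.
(b) By symmetry, the surface is invariant under rotation about z: p = q(x² + y², z).
(c) Against the integer gridlines: the y-axis gridline crossings are at y ∈ {-1, 1}; a circular section at z = -2 has radius between 1 and 2; among the integer gridlines, it crosses the x-axis at x ∈ {-1, 1}; one z-axis crossing is at z = 1.
(d) Matching integer coefficients to the picture gives p.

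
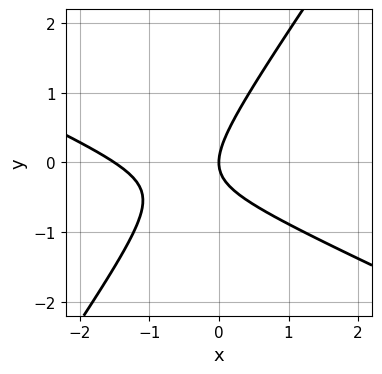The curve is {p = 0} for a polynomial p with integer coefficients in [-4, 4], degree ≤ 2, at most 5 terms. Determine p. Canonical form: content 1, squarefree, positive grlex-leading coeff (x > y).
First, the degree is 2 — the shape is more complex than any degree-1 curve.
Next, checking where it meets the axes: one y-axis crossing is at y = 0; it crosses the x-axis at the gridline x = 0.
Finally, the integer polynomial consistent with all of this is the stated p.

2*x^2 + 3*x*y - 3*y^2 + 3*x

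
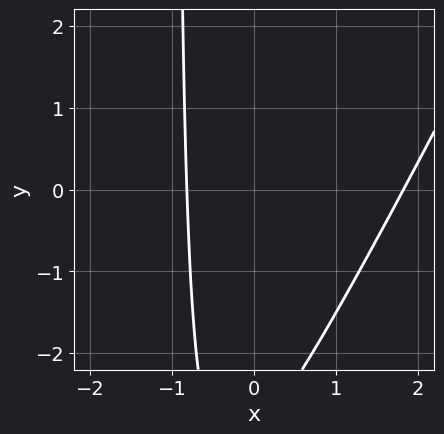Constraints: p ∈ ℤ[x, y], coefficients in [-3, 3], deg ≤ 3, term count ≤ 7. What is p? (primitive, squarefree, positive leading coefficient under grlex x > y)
1. Degree: no degree-1 curve has this shape, so deg p = 2.
2. Reading off the gridlines: it misses every integer gridline on the y-axis.
3. Fitting integer coefficients to these (and the overall shape) gives p.

2*x^2 - x*y - 2*x - y - 3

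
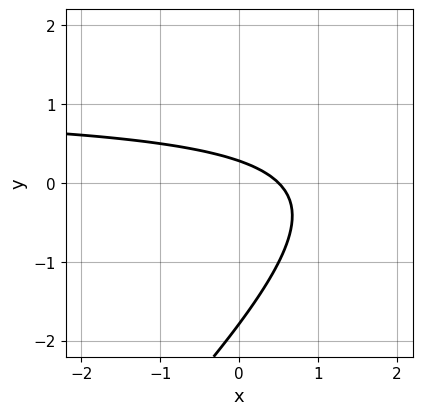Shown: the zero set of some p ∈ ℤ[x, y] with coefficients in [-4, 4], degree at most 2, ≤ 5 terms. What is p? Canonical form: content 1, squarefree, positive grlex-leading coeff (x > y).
2*x*y - 2*y^2 - 2*x - 3*y + 1

deg p = 2. The shape is more complex than any degree-1 curve.
Solving for integer coefficients yields p as stated.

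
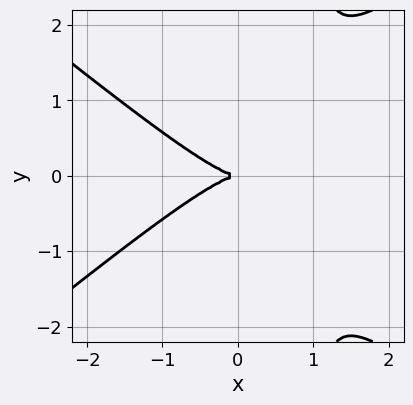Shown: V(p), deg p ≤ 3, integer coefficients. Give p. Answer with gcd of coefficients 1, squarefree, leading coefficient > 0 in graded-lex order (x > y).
2*x^3 - 3*x*y^2 + 3*y^2

Degree: no degree-2 curve has this shape, so deg p = 3.
Symmetries: mirror symmetry y ↦ −y ⇒ only even powers of y.
Observable constraints: it meets the x-axis at x = 0 (among the integer gridlines); it meets the y-axis at y = 0 (among the integer gridlines).
Fitting integer coefficients to these (and the overall shape) gives p.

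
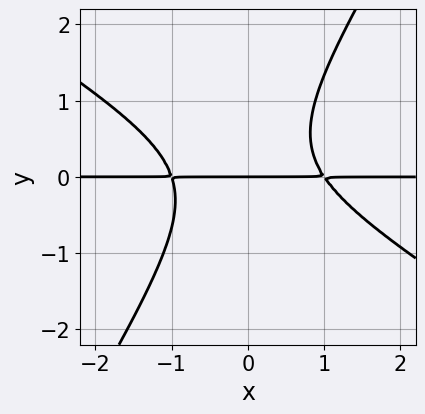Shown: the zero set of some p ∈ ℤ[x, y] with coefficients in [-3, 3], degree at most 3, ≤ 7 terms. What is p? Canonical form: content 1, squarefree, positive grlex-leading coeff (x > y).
(a) deg p = 3.
(b) Against the integer gridlines: one y-axis crossing is at y = 0; the visible x-axis segment lies entirely on the curve.
(c) The integer polynomial consistent with all of this is the stated p.

3*x^2*y + 3*x*y^2 - 3*y^3 + y^2 - 3*y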